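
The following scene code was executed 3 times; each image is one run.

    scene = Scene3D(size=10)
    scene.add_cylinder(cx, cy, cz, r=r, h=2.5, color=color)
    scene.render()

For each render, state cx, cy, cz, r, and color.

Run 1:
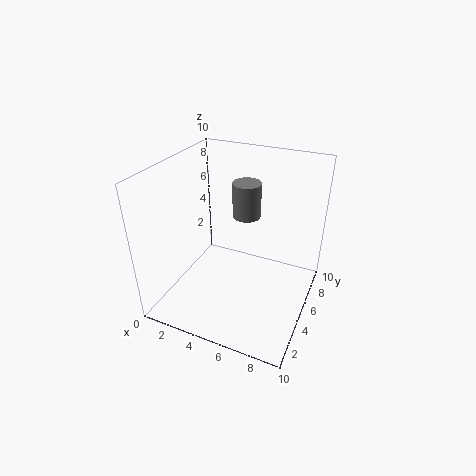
cx = 5, cy = 6.5, cz = 6, r = 1, color = 'gray'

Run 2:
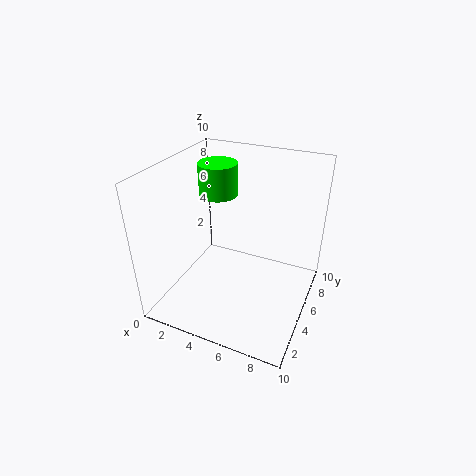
cx = 2, cy = 8, cz = 6.5, r = 1.5, color = 'lime'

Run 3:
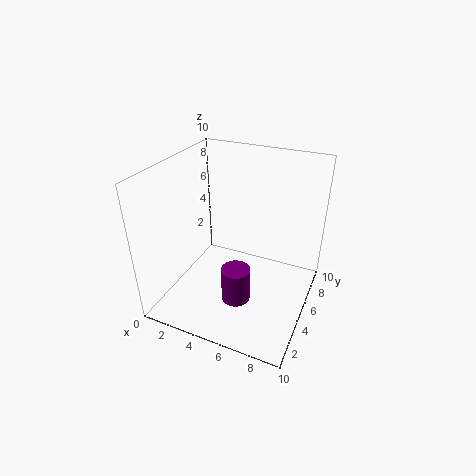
cx = 5.5, cy = 3.5, cz = 1, r = 1, color = 'purple'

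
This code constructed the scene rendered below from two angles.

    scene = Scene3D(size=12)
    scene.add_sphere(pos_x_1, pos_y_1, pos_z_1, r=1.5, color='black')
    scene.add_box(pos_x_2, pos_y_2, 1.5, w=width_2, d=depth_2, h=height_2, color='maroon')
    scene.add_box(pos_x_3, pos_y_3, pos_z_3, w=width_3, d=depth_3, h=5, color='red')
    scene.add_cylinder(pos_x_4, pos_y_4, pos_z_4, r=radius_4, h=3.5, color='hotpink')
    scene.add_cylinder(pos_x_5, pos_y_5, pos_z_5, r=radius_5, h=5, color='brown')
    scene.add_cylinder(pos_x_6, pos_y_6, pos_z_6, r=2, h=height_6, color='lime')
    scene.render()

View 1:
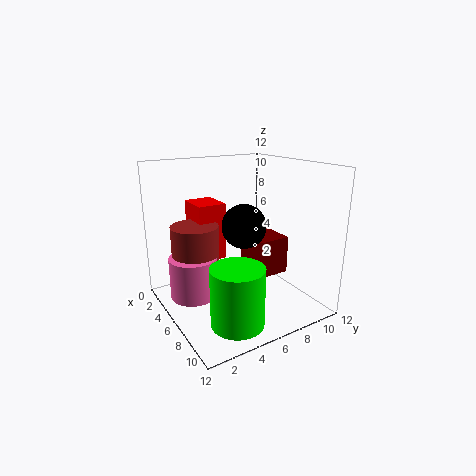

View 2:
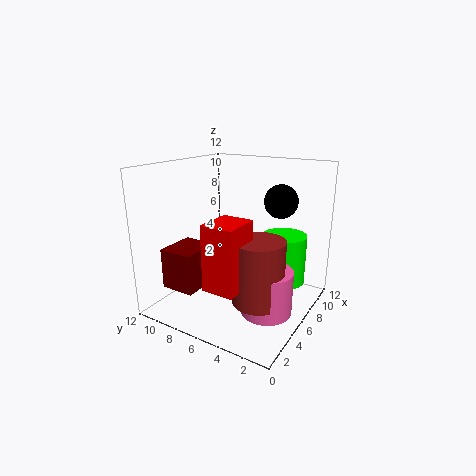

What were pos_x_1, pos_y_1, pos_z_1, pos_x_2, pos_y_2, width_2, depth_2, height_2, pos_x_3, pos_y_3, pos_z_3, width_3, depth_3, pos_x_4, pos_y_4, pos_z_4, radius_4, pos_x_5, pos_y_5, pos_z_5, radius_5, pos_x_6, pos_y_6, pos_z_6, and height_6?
pos_x_1 = 10; pos_y_1 = 4; pos_z_1 = 8.5; pos_x_2 = 2.5; pos_y_2 = 8.5; width_2 = 3.5; depth_2 = 3; height_2 = 3.5; pos_x_3 = 1; pos_y_3 = 3.5; pos_z_3 = 3.5; width_3 = 3; depth_3 = 2.5; pos_x_4 = 4.5; pos_y_4 = 2.5; pos_z_4 = 1; radius_4 = 2; pos_x_5 = 4; pos_y_5 = 3; pos_z_5 = 2; radius_5 = 2; pos_x_6 = 10; pos_y_6 = 3.5; pos_z_6 = 1; height_6 = 4.5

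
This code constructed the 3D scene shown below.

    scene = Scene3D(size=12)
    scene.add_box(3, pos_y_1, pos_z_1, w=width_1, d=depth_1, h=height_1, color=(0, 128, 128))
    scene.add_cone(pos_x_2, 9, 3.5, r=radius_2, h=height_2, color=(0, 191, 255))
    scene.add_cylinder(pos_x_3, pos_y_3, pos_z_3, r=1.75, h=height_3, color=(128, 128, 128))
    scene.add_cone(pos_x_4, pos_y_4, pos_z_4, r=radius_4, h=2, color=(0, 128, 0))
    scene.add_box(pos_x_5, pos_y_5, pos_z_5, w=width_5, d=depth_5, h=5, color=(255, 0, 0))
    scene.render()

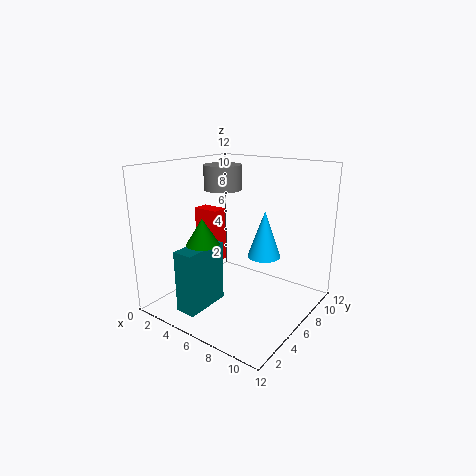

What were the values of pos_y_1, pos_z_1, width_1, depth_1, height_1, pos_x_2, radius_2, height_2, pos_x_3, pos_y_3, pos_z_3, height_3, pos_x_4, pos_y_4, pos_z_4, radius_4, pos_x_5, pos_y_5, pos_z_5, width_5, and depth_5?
pos_y_1 = 1.5
pos_z_1 = 0.25
width_1 = 1.75
depth_1 = 4
height_1 = 5.25
pos_x_2 = 6.75
radius_2 = 1.5
height_2 = 4.25
pos_x_3 = 2.5
pos_y_3 = 8.5
pos_z_3 = 9.25
height_3 = 2.25
pos_x_4 = 5.5
pos_y_4 = 2.25
pos_z_4 = 6.5
radius_4 = 1.25
pos_x_5 = 0.25
pos_y_5 = 7
pos_z_5 = 2.5
width_5 = 2.5
depth_5 = 1.5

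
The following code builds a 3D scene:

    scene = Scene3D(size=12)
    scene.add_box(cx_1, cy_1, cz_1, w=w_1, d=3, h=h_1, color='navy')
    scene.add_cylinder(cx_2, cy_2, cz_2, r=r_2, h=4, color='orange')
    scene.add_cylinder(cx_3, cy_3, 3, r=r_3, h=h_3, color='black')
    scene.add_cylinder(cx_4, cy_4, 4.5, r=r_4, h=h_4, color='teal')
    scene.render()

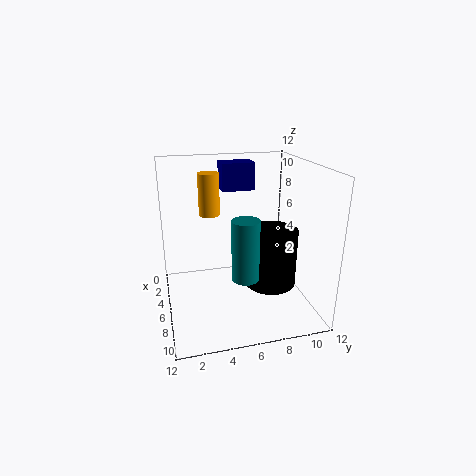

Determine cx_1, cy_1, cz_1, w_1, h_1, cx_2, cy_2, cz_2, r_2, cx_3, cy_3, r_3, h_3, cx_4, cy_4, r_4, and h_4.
cx_1 = 0.5
cy_1 = 5.5
cz_1 = 9
w_1 = 2
h_1 = 2.5
cx_2 = 1
cy_2 = 4.5
cz_2 = 6.5
r_2 = 1
cx_3 = 8.5
cy_3 = 8
r_3 = 2
h_3 = 4.5
cx_4 = 10
cy_4 = 5.5
r_4 = 1
h_4 = 4.5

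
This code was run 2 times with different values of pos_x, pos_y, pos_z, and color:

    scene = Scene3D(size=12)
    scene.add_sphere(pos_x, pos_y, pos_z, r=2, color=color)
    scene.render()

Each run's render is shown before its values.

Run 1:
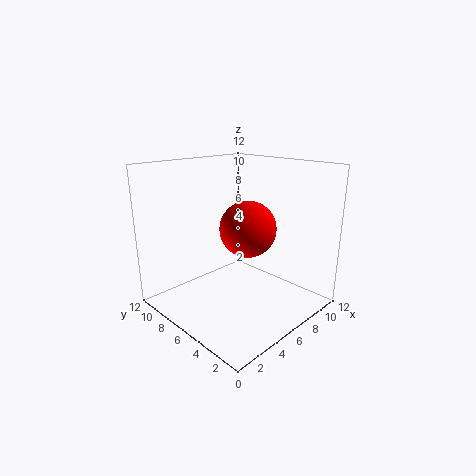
pos_x = 4, pos_y = 3, pos_z = 8, color = 'red'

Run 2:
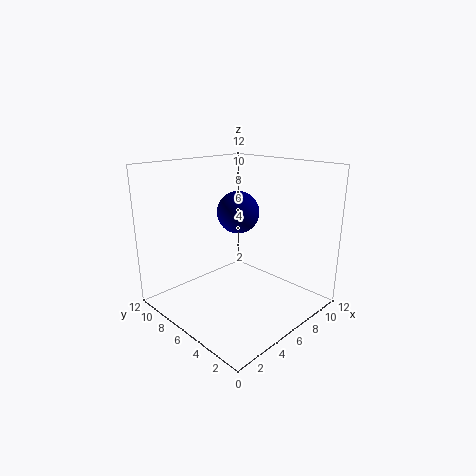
pos_x = 9, pos_y = 9, pos_z = 7, color = 'navy'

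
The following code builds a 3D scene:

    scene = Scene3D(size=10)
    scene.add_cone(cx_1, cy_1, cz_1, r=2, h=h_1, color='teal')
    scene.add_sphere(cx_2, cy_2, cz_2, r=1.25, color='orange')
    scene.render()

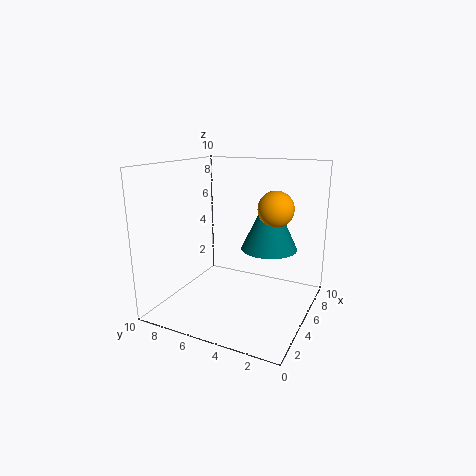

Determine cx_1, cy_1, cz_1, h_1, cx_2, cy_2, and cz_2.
cx_1 = 6.5, cy_1 = 3.25, cz_1 = 4, h_1 = 4.25, cx_2 = 6.25, cy_2 = 2.75, cz_2 = 7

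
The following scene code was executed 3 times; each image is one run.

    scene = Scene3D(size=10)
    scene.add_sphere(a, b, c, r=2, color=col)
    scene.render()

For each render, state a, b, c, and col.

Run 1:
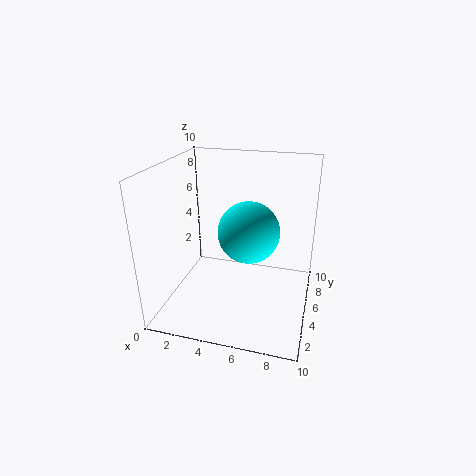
a = 6, b = 4, c = 6, col = 'cyan'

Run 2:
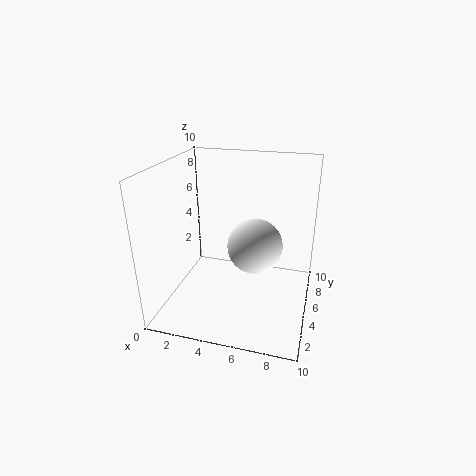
a = 6, b = 6, c = 4, col = 'white'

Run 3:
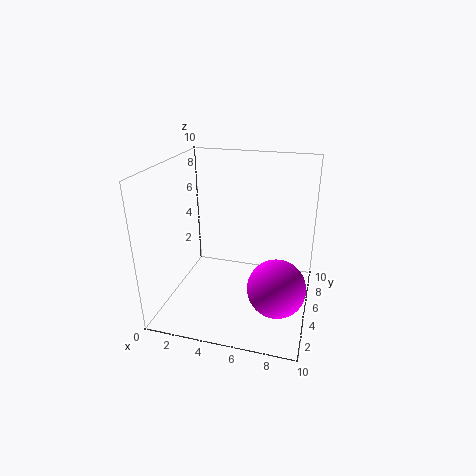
a = 8, b = 4, c = 2, col = 'magenta'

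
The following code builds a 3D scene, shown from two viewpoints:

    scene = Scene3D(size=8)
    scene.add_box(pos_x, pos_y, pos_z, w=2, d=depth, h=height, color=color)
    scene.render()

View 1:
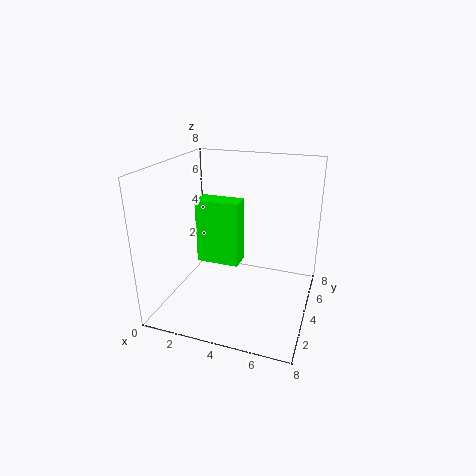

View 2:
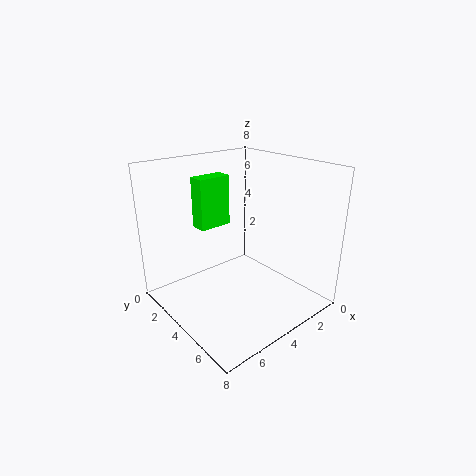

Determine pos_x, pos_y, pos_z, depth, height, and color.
pos_x = 3, pos_y = 1, pos_z = 4, depth = 1, height = 3, color = 'lime'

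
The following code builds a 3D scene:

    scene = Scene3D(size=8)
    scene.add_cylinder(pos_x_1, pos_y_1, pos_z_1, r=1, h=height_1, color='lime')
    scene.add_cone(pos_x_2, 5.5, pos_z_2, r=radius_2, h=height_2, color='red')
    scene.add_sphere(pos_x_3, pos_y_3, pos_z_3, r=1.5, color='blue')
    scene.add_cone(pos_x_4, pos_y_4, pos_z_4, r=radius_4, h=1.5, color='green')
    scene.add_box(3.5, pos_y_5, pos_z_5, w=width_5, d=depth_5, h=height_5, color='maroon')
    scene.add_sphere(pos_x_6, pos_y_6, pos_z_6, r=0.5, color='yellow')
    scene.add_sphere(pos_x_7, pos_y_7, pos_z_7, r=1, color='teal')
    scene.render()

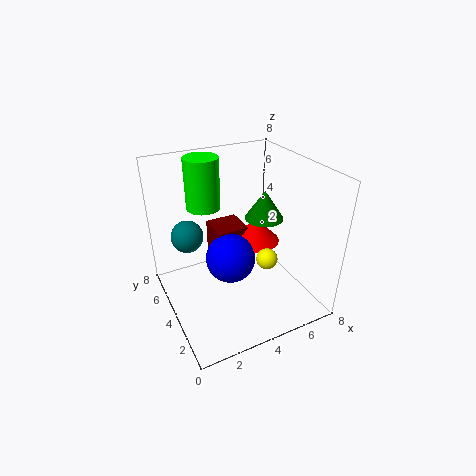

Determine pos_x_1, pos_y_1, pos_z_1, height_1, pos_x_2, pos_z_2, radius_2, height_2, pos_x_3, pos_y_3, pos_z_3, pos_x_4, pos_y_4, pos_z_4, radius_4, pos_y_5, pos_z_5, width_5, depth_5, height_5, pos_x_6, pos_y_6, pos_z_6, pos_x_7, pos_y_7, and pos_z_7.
pos_x_1 = 3
pos_y_1 = 6.5
pos_z_1 = 5
height_1 = 3
pos_x_2 = 6
pos_z_2 = 2.5
radius_2 = 1.5
height_2 = 1.5
pos_x_3 = 4
pos_y_3 = 5
pos_z_3 = 2
pos_x_4 = 5
pos_y_4 = 3
pos_z_4 = 5.5
radius_4 = 1
pos_y_5 = 5.5
pos_z_5 = 1
width_5 = 2
depth_5 = 2
height_5 = 2.5
pos_x_6 = 4
pos_y_6 = 1
pos_z_6 = 4.5
pos_x_7 = 2
pos_y_7 = 7
pos_z_7 = 3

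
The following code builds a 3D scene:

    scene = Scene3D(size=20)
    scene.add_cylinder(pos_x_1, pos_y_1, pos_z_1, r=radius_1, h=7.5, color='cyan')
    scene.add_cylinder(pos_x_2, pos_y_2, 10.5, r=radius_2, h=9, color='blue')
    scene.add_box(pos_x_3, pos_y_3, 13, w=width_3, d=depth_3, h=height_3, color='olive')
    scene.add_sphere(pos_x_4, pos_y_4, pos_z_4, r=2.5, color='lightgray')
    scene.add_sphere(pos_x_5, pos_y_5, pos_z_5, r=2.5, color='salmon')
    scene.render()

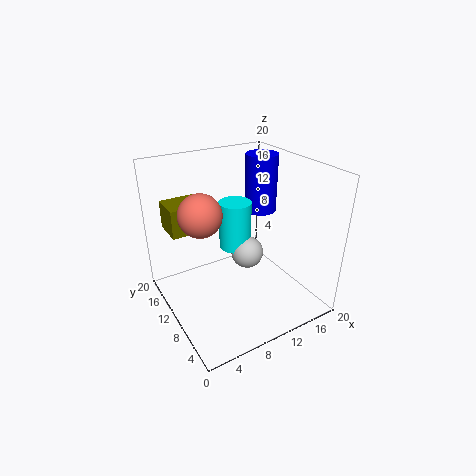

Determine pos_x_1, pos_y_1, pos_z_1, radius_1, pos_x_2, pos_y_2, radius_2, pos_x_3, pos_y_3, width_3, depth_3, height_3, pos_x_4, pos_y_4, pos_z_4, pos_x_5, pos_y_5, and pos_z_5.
pos_x_1 = 12.5; pos_y_1 = 15; pos_z_1 = 5.5; radius_1 = 2.5; pos_x_2 = 17.5; pos_y_2 = 15.5; radius_2 = 2.5; pos_x_3 = 0.5; pos_y_3 = 9; width_3 = 4.5; depth_3 = 4; height_3 = 3.5; pos_x_4 = 13.5; pos_y_4 = 13; pos_z_4 = 5; pos_x_5 = 3; pos_y_5 = 6.5; pos_z_5 = 16.5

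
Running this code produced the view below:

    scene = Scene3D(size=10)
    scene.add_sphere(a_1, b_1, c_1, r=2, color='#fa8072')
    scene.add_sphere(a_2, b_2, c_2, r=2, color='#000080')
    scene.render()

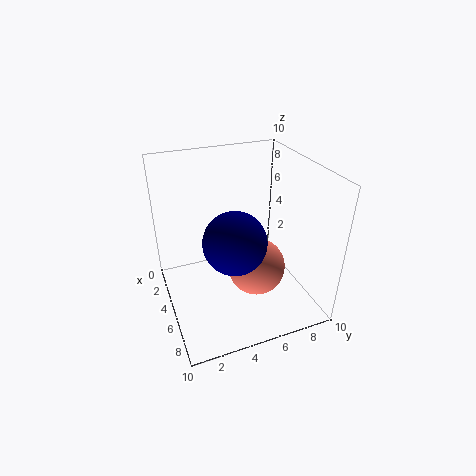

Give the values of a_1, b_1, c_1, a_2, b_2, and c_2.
a_1 = 6; b_1 = 6; c_1 = 3; a_2 = 7; b_2 = 4; c_2 = 6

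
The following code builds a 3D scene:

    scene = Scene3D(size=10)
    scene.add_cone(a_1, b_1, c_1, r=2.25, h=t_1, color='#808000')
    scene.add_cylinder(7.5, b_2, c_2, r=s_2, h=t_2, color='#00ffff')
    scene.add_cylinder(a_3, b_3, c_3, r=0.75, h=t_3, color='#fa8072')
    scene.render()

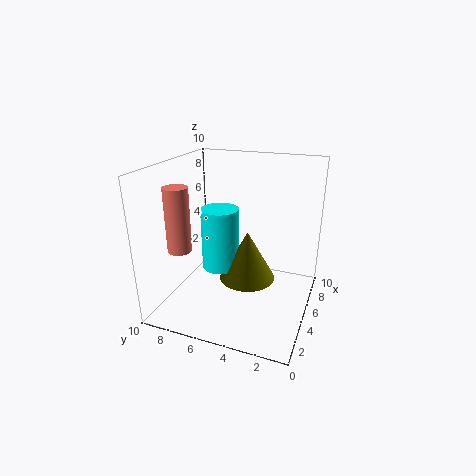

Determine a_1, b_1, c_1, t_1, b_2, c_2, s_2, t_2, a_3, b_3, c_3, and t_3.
a_1 = 7.75, b_1 = 5.25, c_1 = 0.25, t_1 = 4, b_2 = 7.5, c_2 = 1, s_2 = 1.5, t_2 = 5, a_3 = 1.5, b_3 = 7.5, c_3 = 5.25, t_3 = 4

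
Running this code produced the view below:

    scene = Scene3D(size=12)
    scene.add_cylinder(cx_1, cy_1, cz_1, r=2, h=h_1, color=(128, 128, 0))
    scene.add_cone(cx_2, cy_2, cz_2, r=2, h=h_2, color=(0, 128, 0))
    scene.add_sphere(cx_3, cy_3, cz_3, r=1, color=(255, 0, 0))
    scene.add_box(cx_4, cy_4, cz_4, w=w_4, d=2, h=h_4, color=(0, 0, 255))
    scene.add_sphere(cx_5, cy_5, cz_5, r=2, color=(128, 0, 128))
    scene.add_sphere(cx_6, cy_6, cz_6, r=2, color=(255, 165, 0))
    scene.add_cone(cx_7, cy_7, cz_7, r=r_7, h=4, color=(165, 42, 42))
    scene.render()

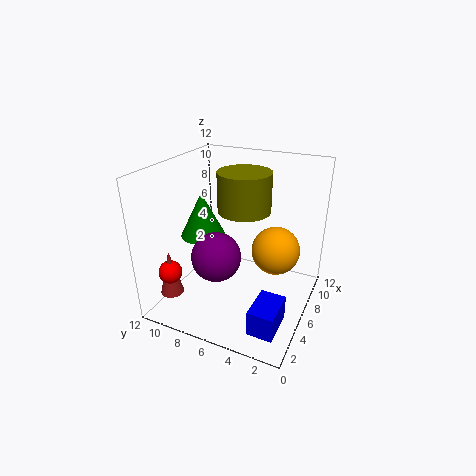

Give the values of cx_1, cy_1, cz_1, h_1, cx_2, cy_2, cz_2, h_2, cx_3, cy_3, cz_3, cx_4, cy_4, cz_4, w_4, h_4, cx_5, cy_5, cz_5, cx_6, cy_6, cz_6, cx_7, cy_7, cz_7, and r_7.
cx_1 = 5; cy_1 = 5; cz_1 = 9; h_1 = 3; cx_2 = 7; cy_2 = 10; cz_2 = 5; h_2 = 4; cx_3 = 3; cy_3 = 11; cz_3 = 3; cx_4 = 1; cy_4 = 1; cz_4 = 1; w_4 = 3; h_4 = 2; cx_5 = 4; cy_5 = 7; cz_5 = 5; cx_6 = 7; cy_6 = 3; cz_6 = 5; cx_7 = 3; cy_7 = 11; cz_7 = 1; r_7 = 1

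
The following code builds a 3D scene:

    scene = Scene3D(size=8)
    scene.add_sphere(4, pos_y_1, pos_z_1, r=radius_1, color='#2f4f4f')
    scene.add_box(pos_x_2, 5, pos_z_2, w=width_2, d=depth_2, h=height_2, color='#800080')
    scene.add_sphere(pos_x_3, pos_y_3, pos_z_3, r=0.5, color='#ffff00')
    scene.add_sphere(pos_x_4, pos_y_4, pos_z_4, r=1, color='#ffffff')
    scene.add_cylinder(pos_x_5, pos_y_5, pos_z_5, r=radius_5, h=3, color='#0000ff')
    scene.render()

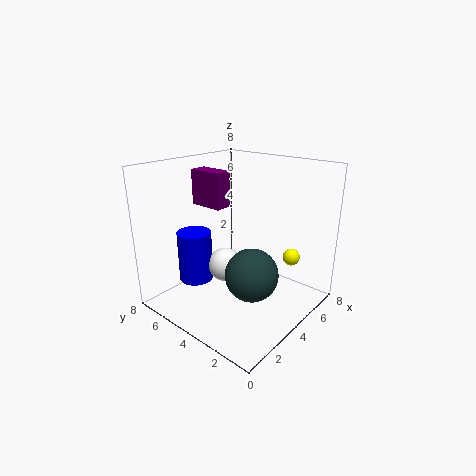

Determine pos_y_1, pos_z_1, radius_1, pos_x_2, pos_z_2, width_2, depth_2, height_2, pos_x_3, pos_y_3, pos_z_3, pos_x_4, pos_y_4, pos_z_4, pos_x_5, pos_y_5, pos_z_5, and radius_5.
pos_y_1 = 3
pos_z_1 = 2
radius_1 = 1.5
pos_x_2 = 3.5
pos_z_2 = 5.5
width_2 = 1
depth_2 = 2
height_2 = 2
pos_x_3 = 6.5
pos_y_3 = 2
pos_z_3 = 2.5
pos_x_4 = 4
pos_y_4 = 5
pos_z_4 = 2
pos_x_5 = 3
pos_y_5 = 6.5
pos_z_5 = 1
radius_5 = 1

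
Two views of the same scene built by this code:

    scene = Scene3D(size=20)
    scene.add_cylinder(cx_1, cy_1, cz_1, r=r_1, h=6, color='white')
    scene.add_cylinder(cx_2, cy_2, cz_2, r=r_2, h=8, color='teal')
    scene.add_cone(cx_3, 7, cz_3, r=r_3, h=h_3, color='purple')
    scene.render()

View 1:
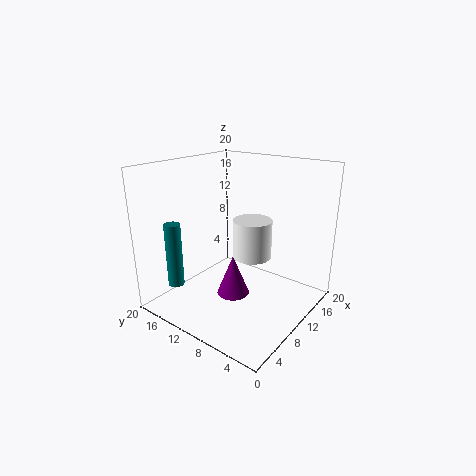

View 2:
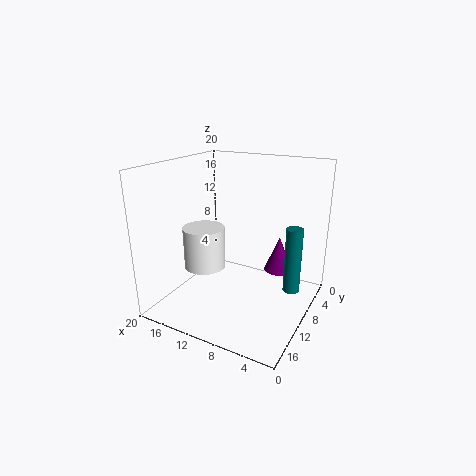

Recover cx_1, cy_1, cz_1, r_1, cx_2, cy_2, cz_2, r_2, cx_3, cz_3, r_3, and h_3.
cx_1 = 15; cy_1 = 11; cz_1 = 5; r_1 = 3; cx_2 = 1; cy_2 = 13; cz_2 = 6; r_2 = 1; cx_3 = 5; cz_3 = 5; r_3 = 2; h_3 = 5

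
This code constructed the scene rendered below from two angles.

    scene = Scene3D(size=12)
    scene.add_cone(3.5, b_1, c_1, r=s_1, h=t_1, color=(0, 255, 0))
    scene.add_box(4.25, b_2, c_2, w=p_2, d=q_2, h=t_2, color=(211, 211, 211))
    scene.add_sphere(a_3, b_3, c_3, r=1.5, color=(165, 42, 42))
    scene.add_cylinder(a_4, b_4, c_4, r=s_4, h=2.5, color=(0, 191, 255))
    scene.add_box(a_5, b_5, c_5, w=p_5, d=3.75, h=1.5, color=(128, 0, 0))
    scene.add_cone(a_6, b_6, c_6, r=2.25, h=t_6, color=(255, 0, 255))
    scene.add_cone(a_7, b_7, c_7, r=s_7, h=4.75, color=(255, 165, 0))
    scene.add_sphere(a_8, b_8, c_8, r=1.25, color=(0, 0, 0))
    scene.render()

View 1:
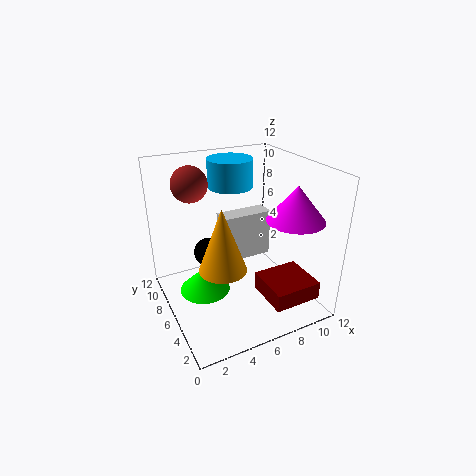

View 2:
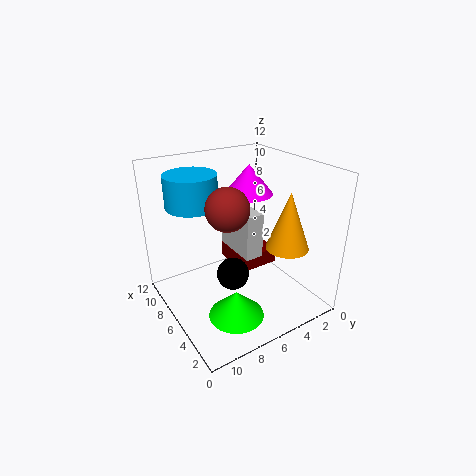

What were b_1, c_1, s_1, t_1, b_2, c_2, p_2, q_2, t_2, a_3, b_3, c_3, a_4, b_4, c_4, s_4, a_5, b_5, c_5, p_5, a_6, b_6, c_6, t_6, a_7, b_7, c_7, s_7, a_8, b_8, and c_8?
b_1 = 7.75; c_1 = 0.5; s_1 = 2.25; t_1 = 2.25; b_2 = 4.75; c_2 = 4.75; p_2 = 4; q_2 = 1.5; t_2 = 3.75; a_3 = 3; b_3 = 8.75; c_3 = 10.25; a_4 = 7; b_4 = 9.5; c_4 = 9.25; s_4 = 2; a_5 = 7; b_5 = 1; c_5 = 1.5; p_5 = 4; a_6 = 9.25; b_6 = 2.75; c_6 = 8.25; t_6 = 2.75; a_7 = 3.25; b_7 = 3; c_7 = 5.5; s_7 = 1.75; a_8 = 4; b_8 = 7.75; c_8 = 4.25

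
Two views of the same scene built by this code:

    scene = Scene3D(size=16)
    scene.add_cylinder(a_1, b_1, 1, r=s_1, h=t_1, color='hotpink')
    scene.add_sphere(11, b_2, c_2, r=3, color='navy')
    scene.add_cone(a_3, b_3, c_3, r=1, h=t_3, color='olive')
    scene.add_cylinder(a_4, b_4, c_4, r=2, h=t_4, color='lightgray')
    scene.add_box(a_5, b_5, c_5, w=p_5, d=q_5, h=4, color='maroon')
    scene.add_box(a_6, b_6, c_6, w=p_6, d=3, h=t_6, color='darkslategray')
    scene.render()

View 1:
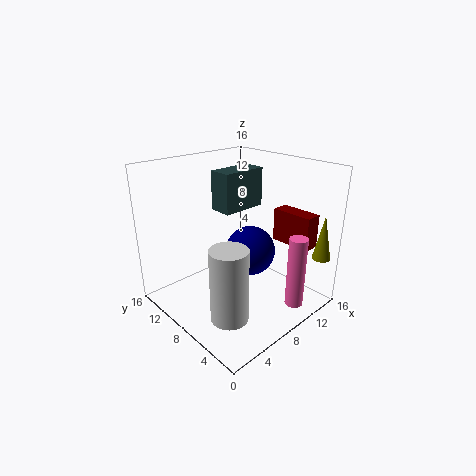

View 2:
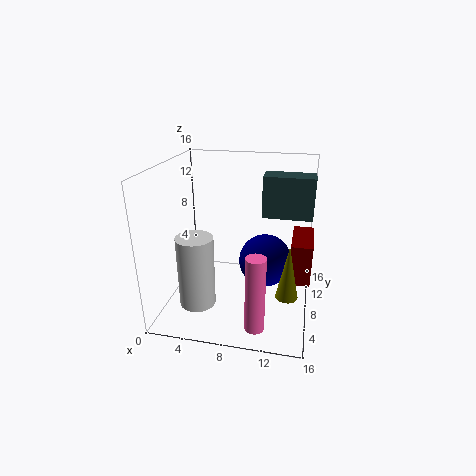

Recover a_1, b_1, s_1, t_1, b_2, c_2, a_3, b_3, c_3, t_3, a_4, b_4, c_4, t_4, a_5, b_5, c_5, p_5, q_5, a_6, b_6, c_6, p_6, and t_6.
a_1 = 11, b_1 = 2, s_1 = 1, t_1 = 8, b_2 = 9, c_2 = 5, a_3 = 14, b_3 = 1, c_3 = 6, t_3 = 5, a_4 = 4, b_4 = 5, c_4 = 1, t_4 = 8, a_5 = 14, b_5 = 3, c_5 = 6, p_5 = 2, q_5 = 5, a_6 = 10, b_6 = 12, c_6 = 9, p_6 = 6, t_6 = 5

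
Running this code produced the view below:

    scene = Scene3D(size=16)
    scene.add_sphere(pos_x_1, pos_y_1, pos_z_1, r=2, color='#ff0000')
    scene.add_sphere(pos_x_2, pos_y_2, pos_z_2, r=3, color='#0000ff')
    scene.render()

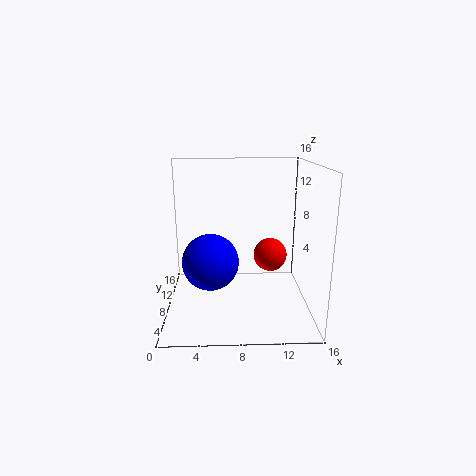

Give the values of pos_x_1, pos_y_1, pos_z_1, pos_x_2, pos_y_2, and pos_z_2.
pos_x_1 = 12
pos_y_1 = 10.5
pos_z_1 = 5
pos_x_2 = 5
pos_y_2 = 6
pos_z_2 = 6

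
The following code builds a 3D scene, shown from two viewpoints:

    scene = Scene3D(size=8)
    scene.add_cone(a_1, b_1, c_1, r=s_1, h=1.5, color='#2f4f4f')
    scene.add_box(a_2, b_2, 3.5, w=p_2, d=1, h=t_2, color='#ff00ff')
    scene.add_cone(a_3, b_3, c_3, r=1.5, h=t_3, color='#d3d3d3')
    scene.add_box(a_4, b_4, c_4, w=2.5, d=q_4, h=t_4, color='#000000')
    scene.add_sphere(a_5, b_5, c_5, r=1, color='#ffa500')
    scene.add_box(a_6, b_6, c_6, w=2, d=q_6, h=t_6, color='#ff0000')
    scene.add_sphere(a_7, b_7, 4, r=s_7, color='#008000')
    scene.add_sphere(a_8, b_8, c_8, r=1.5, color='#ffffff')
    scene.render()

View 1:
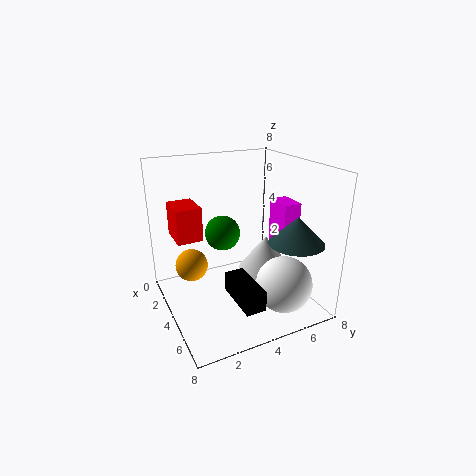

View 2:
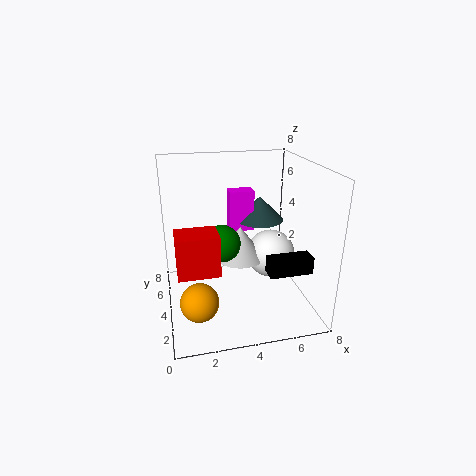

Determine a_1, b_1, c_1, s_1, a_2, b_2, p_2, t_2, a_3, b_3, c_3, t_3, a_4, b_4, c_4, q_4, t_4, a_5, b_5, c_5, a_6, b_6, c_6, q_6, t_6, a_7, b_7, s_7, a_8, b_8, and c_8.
a_1 = 6, b_1 = 6.5, c_1 = 4, s_1 = 1.5, a_2 = 4, b_2 = 6, p_2 = 1.5, t_2 = 2.5, a_3 = 4.5, b_3 = 5.5, c_3 = 2, t_3 = 2, a_4 = 5.5, b_4 = 2.5, c_4 = 2, q_4 = 1, t_4 = 1, a_5 = 1.5, b_5 = 2, c_5 = 1.5, a_6 = 0.5, b_6 = 1, c_6 = 3.5, q_6 = 1.5, t_6 = 2, a_7 = 3, b_7 = 3.5, s_7 = 1, a_8 = 6.5, b_8 = 5.5, c_8 = 2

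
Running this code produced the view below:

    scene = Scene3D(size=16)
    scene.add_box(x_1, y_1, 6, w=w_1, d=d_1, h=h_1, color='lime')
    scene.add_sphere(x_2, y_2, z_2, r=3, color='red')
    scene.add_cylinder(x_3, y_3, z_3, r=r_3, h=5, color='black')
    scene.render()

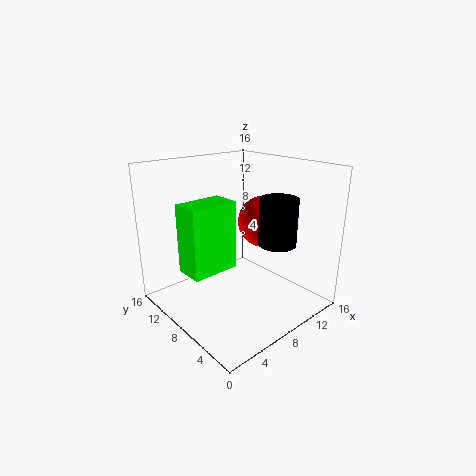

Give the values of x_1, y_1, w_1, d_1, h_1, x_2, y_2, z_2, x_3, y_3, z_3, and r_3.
x_1 = 1, y_1 = 6, w_1 = 5, d_1 = 3, h_1 = 7, x_2 = 12, y_2 = 8, z_2 = 9, x_3 = 10, y_3 = 4, z_3 = 8, r_3 = 2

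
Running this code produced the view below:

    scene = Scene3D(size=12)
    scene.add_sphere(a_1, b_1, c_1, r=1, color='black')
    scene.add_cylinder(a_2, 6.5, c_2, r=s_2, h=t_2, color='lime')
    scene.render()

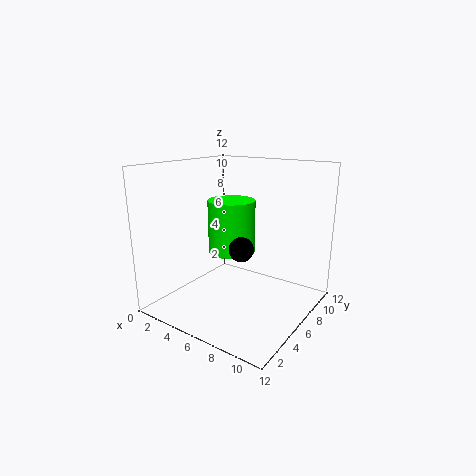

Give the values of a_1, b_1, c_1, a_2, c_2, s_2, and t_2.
a_1 = 7
b_1 = 5
c_1 = 5.5
a_2 = 5
c_2 = 4.5
s_2 = 2
t_2 = 4.5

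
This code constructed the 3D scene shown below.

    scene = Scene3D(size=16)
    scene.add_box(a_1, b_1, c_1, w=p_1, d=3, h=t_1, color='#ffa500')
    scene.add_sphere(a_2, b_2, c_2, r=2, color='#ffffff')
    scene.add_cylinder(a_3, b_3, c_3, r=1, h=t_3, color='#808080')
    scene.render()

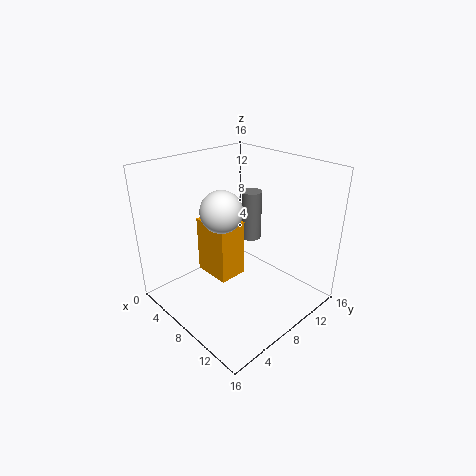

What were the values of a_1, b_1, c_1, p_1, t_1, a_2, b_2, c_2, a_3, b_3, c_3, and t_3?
a_1 = 6, b_1 = 4, c_1 = 5, p_1 = 4, t_1 = 6, a_2 = 10, b_2 = 4, c_2 = 13, a_3 = 10, b_3 = 8, c_3 = 9, t_3 = 5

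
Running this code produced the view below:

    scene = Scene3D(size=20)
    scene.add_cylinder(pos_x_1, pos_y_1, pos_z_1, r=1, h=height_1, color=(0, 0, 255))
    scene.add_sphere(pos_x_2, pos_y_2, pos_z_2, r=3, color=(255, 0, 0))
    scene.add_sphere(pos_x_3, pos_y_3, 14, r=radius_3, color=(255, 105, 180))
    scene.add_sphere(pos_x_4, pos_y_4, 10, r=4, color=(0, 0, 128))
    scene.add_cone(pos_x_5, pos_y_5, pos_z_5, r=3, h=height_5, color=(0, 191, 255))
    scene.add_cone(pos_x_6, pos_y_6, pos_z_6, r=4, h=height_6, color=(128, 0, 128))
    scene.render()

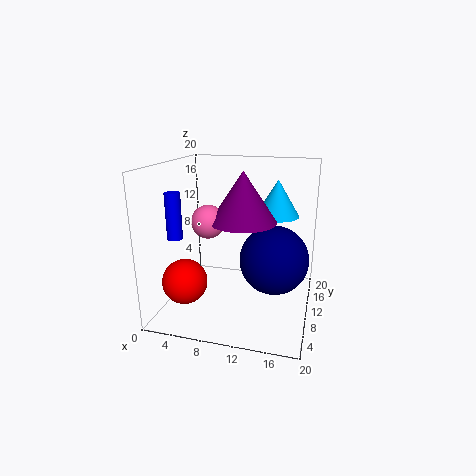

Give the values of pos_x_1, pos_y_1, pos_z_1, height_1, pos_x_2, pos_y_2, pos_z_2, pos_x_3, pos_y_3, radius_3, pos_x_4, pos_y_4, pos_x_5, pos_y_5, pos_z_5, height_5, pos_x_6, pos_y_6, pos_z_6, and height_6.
pos_x_1 = 3, pos_y_1 = 5, pos_z_1 = 11, height_1 = 6, pos_x_2 = 4, pos_y_2 = 5, pos_z_2 = 5, pos_x_3 = 8, pos_y_3 = 4, radius_3 = 2, pos_x_4 = 16, pos_y_4 = 4, pos_x_5 = 15, pos_y_5 = 12, pos_z_5 = 13, height_5 = 5, pos_x_6 = 12, pos_y_6 = 5, pos_z_6 = 14, height_6 = 6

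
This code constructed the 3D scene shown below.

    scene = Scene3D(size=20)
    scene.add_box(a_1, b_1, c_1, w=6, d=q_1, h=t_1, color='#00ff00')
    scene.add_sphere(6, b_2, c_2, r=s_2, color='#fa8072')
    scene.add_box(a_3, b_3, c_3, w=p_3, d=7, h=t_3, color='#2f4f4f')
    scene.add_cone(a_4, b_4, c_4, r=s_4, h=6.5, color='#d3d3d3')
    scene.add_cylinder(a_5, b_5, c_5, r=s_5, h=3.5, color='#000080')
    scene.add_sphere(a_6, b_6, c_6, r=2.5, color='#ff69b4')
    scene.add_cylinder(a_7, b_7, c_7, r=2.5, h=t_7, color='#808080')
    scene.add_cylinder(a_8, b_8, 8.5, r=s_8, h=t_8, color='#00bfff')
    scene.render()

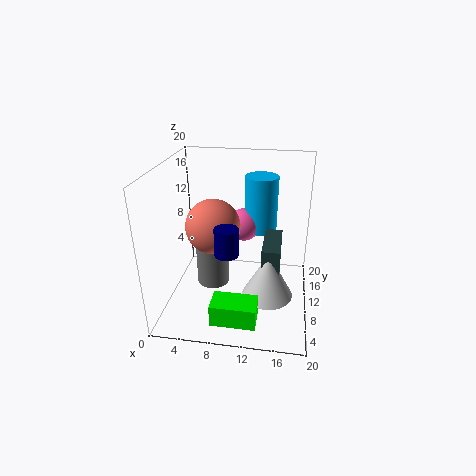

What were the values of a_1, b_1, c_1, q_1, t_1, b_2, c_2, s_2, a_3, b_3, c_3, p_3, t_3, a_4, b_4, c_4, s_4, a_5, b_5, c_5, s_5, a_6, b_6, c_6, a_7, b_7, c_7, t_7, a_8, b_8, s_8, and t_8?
a_1 = 7.5, b_1 = 2, c_1 = 1, q_1 = 3.5, t_1 = 3, b_2 = 12, c_2 = 10.5, s_2 = 4, a_3 = 13.5, b_3 = 7.5, c_3 = 1, p_3 = 2.5, t_3 = 8.5, a_4 = 14.5, b_4 = 8, c_4 = 2.5, s_4 = 3.5, a_5 = 9.5, b_5 = 4.5, c_5 = 10.5, s_5 = 1.5, a_6 = 10, b_6 = 15.5, c_6 = 9.5, a_7 = 5.5, b_7 = 13, c_7 = 0.5, t_7 = 7, a_8 = 12.5, b_8 = 16.5, s_8 = 2.5, t_8 = 8.5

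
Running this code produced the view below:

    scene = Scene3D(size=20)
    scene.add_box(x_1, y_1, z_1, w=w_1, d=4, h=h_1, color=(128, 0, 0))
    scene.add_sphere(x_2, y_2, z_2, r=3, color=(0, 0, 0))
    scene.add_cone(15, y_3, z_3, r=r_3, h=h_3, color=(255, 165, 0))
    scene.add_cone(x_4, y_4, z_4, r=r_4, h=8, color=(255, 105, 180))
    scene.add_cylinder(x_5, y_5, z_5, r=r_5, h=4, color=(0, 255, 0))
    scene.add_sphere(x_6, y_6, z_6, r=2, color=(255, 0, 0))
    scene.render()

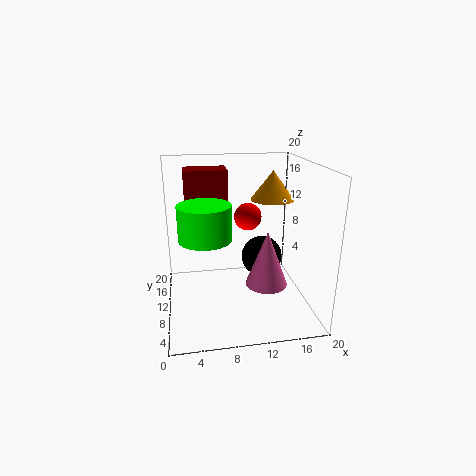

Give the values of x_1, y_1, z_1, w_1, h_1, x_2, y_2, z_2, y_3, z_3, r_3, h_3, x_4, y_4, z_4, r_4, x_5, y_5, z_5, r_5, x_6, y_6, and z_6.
x_1 = 3; y_1 = 12; z_1 = 12; w_1 = 6; h_1 = 7; x_2 = 14; y_2 = 12; z_2 = 6; y_3 = 11; z_3 = 15; r_3 = 3; h_3 = 4; x_4 = 14; y_4 = 9; z_4 = 3; r_4 = 3; x_5 = 5; y_5 = 3; z_5 = 13; r_5 = 3; x_6 = 12; y_6 = 13; z_6 = 12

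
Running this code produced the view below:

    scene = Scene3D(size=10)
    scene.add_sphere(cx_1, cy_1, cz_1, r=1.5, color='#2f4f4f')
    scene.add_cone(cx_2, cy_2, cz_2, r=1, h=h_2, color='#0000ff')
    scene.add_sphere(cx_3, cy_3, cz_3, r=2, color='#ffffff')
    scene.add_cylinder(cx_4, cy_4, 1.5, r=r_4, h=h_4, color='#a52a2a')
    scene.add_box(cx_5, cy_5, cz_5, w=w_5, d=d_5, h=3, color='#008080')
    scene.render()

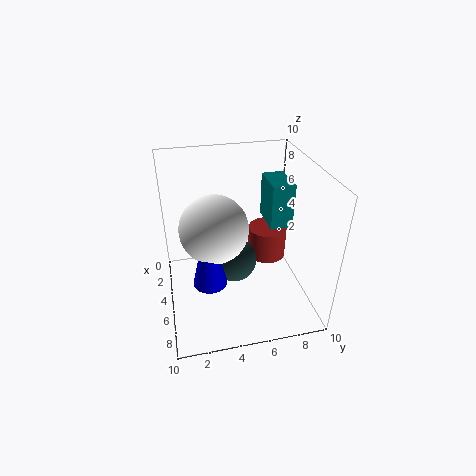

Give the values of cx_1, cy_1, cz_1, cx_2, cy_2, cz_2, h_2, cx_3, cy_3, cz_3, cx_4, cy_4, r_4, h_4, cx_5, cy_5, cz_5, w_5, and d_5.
cx_1 = 6
cy_1 = 4.5
cz_1 = 4
cx_2 = 8.5
cy_2 = 2.5
cz_2 = 4.5
h_2 = 4.5
cx_3 = 7.5
cy_3 = 3
cz_3 = 7.5
cx_4 = 2.5
cy_4 = 8
r_4 = 1.5
h_4 = 2.5
cx_5 = 3.5
cy_5 = 7
cz_5 = 6
w_5 = 2.5
d_5 = 1.5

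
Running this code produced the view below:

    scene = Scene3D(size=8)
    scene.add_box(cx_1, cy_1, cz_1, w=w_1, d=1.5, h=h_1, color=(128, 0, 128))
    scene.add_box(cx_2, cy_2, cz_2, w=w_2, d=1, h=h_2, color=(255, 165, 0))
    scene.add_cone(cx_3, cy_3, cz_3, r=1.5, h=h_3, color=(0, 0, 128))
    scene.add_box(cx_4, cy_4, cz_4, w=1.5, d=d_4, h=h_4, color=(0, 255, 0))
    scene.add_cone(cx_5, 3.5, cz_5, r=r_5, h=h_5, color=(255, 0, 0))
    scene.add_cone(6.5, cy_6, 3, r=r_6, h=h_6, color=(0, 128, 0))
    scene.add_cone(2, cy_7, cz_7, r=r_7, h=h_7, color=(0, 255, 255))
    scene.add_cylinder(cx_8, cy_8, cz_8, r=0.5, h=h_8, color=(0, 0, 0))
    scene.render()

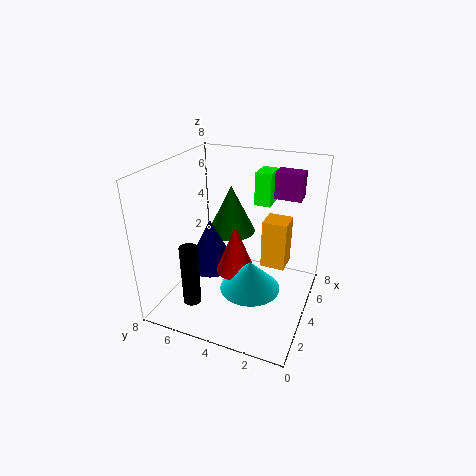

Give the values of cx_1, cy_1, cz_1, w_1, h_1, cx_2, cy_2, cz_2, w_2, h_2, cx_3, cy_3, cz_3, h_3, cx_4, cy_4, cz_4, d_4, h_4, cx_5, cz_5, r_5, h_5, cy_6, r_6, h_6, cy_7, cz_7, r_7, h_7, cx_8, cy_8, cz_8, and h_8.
cx_1 = 5.5; cy_1 = 1; cz_1 = 6; w_1 = 1; h_1 = 1.5; cx_2 = 0.5; cy_2 = 0.5; cz_2 = 5; w_2 = 1; h_2 = 2; cx_3 = 4.5; cy_3 = 6; cz_3 = 1.5; h_3 = 3; cx_4 = 6.5; cy_4 = 3; cz_4 = 5; d_4 = 1; h_4 = 2; cx_5 = 2.5; cz_5 = 3; r_5 = 1; h_5 = 2.5; cy_6 = 5.5; r_6 = 1.5; h_6 = 3; cy_7 = 2.5; cz_7 = 2.5; r_7 = 1.5; h_7 = 1.5; cx_8 = 2; cy_8 = 6; cz_8 = 0.5; h_8 = 3.5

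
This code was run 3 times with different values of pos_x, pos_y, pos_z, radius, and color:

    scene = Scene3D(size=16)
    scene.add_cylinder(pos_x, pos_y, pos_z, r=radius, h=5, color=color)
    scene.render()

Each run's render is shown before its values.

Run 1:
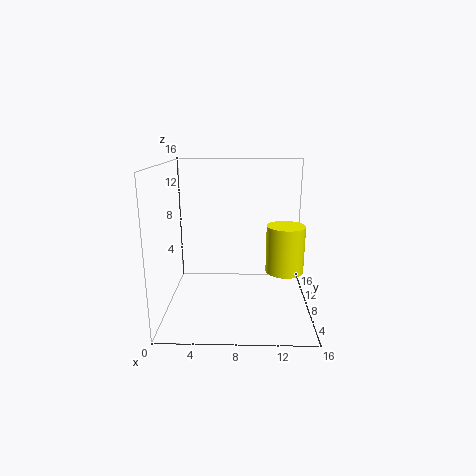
pos_x = 13; pos_y = 6; pos_z = 5; radius = 2; color = 'yellow'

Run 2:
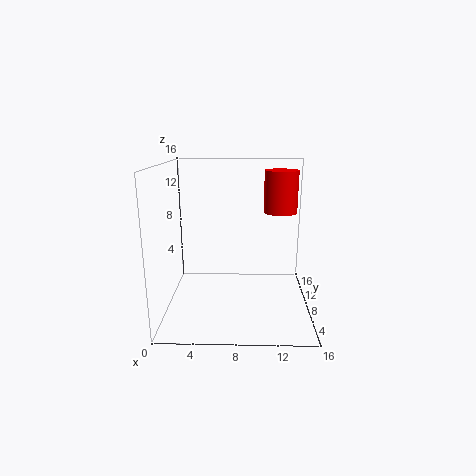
pos_x = 13; pos_y = 12; pos_z = 10; radius = 2; color = 'red'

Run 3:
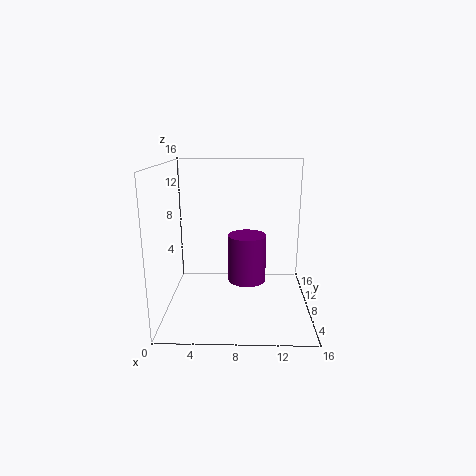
pos_x = 9; pos_y = 6; pos_z = 4; radius = 2; color = 'purple'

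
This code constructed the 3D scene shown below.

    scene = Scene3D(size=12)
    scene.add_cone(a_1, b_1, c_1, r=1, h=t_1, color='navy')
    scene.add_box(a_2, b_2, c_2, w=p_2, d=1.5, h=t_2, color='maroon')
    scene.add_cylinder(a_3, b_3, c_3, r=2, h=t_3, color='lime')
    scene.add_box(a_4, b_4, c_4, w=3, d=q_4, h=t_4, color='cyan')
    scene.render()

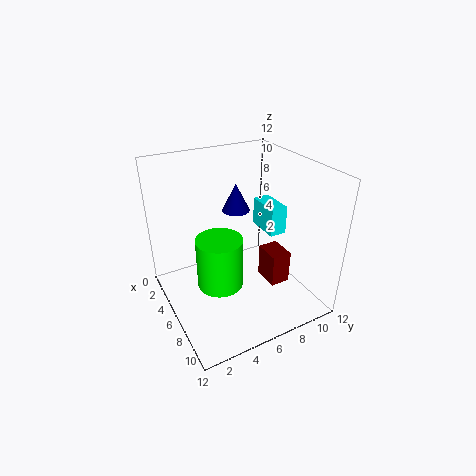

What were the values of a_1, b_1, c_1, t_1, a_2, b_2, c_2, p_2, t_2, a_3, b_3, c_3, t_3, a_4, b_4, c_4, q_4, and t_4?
a_1 = 7.5; b_1 = 5; c_1 = 9.5; t_1 = 2; a_2 = 8.5; b_2 = 6.5; c_2 = 4; p_2 = 2; t_2 = 2.5; a_3 = 5.5; b_3 = 4.5; c_3 = 1.5; t_3 = 4.5; a_4 = 3.5; b_4 = 9; c_4 = 5.5; q_4 = 1.5; t_4 = 2.5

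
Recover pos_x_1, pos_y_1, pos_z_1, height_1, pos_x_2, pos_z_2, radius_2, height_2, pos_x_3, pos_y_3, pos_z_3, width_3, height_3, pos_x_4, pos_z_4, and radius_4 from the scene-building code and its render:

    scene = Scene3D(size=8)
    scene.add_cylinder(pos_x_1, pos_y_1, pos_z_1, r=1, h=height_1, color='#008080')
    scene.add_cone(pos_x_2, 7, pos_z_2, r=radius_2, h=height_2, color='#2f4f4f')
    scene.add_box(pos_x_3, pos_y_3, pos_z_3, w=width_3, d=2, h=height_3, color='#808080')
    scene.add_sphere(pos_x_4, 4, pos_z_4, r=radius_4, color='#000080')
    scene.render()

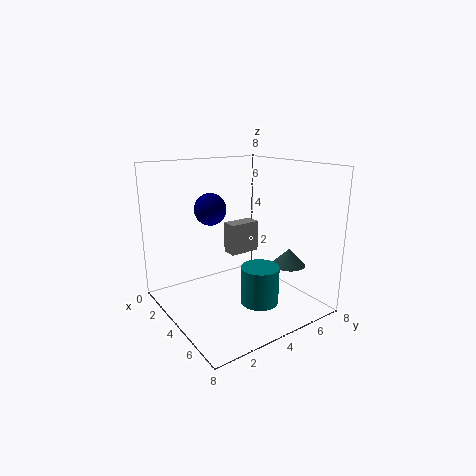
pos_x_1 = 6
pos_y_1 = 4
pos_z_1 = 1
height_1 = 2
pos_x_2 = 5
pos_z_2 = 2
radius_2 = 1
height_2 = 1
pos_x_3 = 1
pos_y_3 = 5
pos_z_3 = 2
width_3 = 1
height_3 = 2
pos_x_4 = 1
pos_z_4 = 5
radius_4 = 1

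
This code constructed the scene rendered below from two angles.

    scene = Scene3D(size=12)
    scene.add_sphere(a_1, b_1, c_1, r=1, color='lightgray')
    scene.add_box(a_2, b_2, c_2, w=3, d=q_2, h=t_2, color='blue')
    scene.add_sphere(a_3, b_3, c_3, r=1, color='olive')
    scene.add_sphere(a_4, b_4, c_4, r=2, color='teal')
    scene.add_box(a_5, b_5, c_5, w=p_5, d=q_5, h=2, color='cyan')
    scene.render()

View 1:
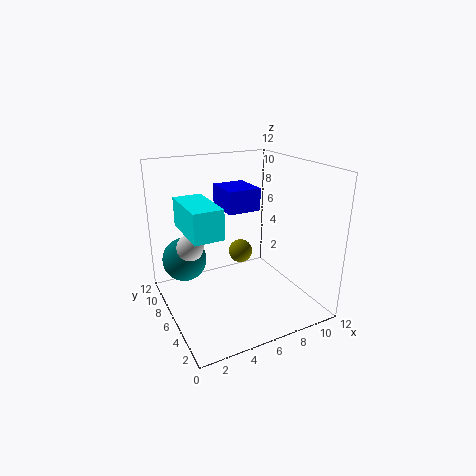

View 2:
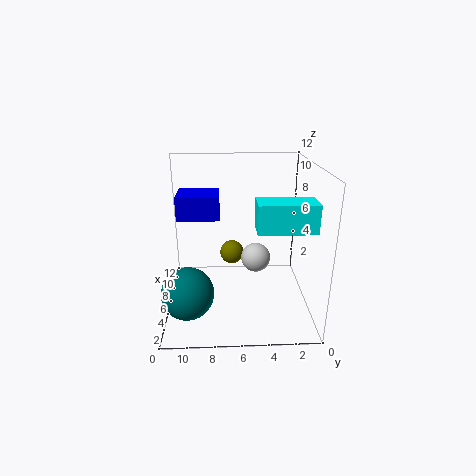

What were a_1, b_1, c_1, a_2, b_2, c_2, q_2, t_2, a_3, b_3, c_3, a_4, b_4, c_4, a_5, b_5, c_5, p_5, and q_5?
a_1 = 1.5; b_1 = 5; c_1 = 6.5; a_2 = 6; b_2 = 7.5; c_2 = 7.5; q_2 = 3.5; t_2 = 2; a_3 = 6.5; b_3 = 6.5; c_3 = 4.5; a_4 = 2.5; b_4 = 10; c_4 = 3; a_5 = 0.5; b_5 = 1; c_5 = 8.5; p_5 = 2; q_5 = 4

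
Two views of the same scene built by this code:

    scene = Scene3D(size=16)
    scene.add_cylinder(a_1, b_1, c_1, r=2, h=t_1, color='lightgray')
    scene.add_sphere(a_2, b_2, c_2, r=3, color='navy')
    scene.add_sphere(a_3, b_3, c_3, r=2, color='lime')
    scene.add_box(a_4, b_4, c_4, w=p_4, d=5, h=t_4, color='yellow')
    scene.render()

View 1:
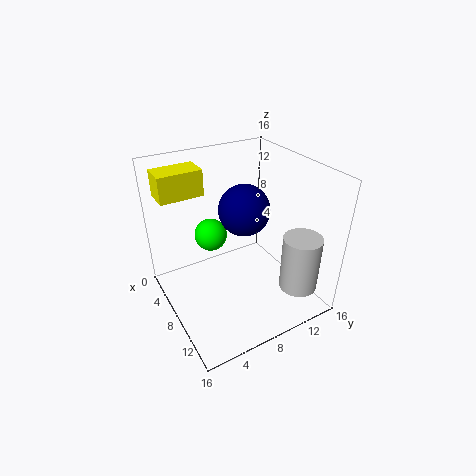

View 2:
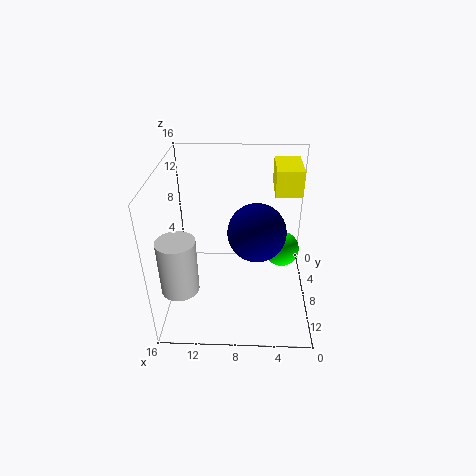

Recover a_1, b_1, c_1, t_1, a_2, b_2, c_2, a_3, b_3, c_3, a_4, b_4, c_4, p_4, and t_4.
a_1 = 14, b_1 = 12, c_1 = 4, t_1 = 6, a_2 = 6, b_2 = 10, c_2 = 10, a_3 = 3, b_3 = 7, c_3 = 6, a_4 = 1, b_4 = 1, c_4 = 12, p_4 = 3, t_4 = 3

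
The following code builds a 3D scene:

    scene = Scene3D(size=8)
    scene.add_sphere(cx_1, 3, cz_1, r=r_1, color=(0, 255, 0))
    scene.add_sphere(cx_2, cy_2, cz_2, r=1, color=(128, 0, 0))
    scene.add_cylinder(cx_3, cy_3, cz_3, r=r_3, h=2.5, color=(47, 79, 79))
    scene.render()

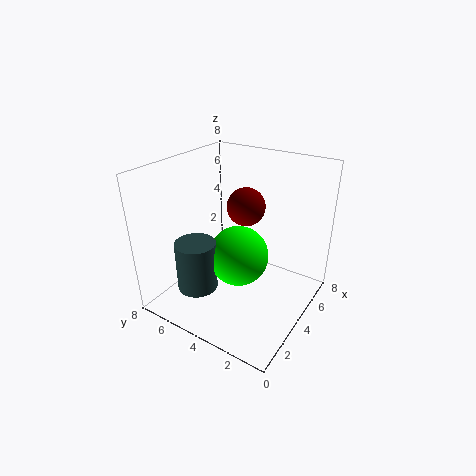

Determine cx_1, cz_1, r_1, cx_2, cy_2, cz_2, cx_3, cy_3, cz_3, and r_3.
cx_1 = 2.5; cz_1 = 4; r_1 = 1.5; cx_2 = 4; cy_2 = 3.5; cz_2 = 6; cx_3 = 1; cy_3 = 4.5; cz_3 = 2.5; r_3 = 1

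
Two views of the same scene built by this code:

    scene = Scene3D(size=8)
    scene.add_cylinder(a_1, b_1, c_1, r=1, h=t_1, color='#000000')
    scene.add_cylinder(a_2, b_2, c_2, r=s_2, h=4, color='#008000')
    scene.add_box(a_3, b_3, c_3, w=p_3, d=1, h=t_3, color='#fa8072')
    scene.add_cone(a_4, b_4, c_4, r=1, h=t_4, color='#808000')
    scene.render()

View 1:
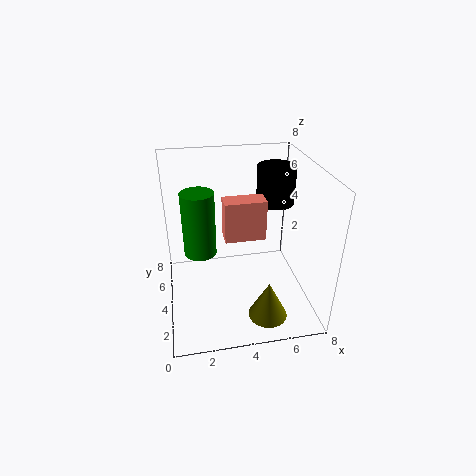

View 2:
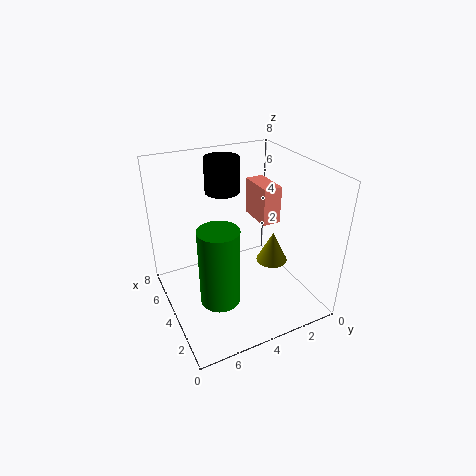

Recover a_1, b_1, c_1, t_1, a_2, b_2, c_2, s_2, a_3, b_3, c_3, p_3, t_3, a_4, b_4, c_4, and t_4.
a_1 = 6; b_1 = 4; c_1 = 6; t_1 = 2; a_2 = 2; b_2 = 6; c_2 = 2; s_2 = 1; a_3 = 3; b_3 = 2; c_3 = 5; p_3 = 2; t_3 = 2; a_4 = 5; b_4 = 1; c_4 = 1; t_4 = 2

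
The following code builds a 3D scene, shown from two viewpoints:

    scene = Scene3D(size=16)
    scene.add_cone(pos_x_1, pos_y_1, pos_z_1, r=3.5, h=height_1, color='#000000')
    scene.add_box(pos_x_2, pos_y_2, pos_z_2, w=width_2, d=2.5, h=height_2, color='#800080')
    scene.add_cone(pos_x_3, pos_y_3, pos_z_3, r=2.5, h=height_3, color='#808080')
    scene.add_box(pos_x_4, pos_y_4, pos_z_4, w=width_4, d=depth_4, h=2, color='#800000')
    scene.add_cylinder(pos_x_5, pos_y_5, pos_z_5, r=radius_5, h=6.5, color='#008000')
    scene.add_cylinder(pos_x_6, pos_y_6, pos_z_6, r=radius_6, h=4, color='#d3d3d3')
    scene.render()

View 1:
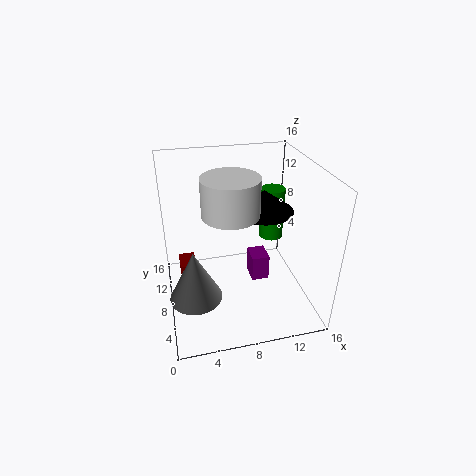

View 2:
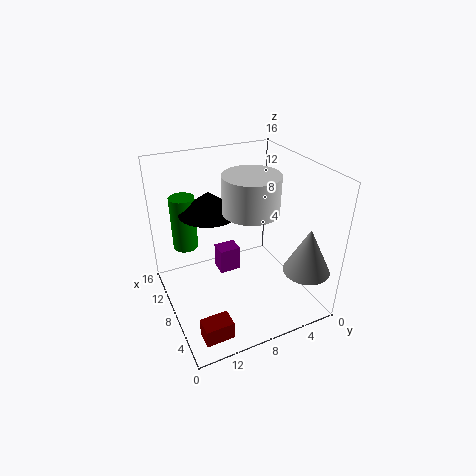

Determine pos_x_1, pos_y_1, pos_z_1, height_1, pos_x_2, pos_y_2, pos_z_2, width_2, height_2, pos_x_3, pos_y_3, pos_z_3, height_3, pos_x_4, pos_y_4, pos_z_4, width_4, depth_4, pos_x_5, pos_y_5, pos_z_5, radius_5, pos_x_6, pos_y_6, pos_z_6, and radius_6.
pos_x_1 = 11.5
pos_y_1 = 10
pos_z_1 = 10
height_1 = 2.5
pos_x_2 = 9.5
pos_y_2 = 7
pos_z_2 = 2.5
width_2 = 2
height_2 = 3
pos_x_3 = 2.5
pos_y_3 = 2.5
pos_z_3 = 5.5
height_3 = 5
pos_x_4 = 1.5
pos_y_4 = 11.5
pos_z_4 = 0.5
width_4 = 2
depth_4 = 3
pos_x_5 = 13.5
pos_y_5 = 12.5
pos_z_5 = 5
radius_5 = 1.5
pos_x_6 = 7
pos_y_6 = 7
pos_z_6 = 11.5
radius_6 = 3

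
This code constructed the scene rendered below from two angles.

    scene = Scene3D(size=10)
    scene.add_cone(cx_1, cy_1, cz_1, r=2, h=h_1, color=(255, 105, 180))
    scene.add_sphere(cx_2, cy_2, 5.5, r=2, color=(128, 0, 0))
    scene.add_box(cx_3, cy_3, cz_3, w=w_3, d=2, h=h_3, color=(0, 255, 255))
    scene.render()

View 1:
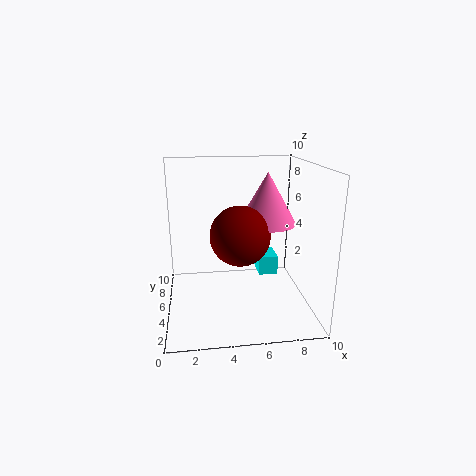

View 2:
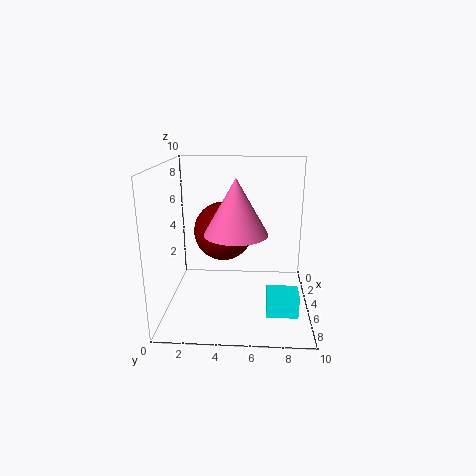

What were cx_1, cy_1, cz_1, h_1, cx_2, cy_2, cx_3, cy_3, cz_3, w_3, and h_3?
cx_1 = 7
cy_1 = 5
cz_1 = 6
h_1 = 3.5
cx_2 = 5
cy_2 = 4
cx_3 = 7
cy_3 = 7
cz_3 = 1
w_3 = 1.5
h_3 = 1.5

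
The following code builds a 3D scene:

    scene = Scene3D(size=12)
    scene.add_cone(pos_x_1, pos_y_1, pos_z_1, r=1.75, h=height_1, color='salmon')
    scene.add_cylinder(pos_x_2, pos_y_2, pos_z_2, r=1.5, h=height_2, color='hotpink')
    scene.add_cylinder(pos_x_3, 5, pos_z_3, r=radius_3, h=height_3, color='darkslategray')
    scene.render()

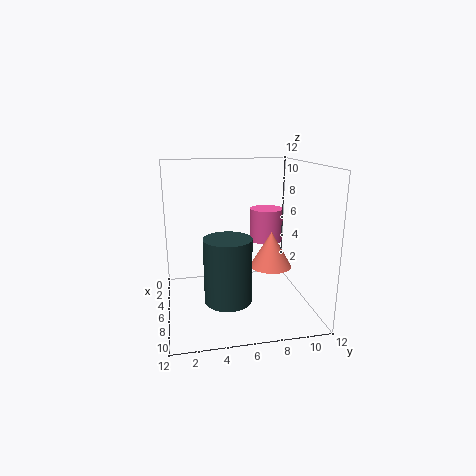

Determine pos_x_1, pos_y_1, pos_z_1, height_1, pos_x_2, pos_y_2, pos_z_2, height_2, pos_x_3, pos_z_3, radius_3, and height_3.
pos_x_1 = 6.5, pos_y_1 = 8.75, pos_z_1 = 3.5, height_1 = 3, pos_x_2 = 3.25, pos_y_2 = 9.25, pos_z_2 = 4.75, height_2 = 3, pos_x_3 = 6.75, pos_z_3 = 0.75, radius_3 = 2, height_3 = 5.5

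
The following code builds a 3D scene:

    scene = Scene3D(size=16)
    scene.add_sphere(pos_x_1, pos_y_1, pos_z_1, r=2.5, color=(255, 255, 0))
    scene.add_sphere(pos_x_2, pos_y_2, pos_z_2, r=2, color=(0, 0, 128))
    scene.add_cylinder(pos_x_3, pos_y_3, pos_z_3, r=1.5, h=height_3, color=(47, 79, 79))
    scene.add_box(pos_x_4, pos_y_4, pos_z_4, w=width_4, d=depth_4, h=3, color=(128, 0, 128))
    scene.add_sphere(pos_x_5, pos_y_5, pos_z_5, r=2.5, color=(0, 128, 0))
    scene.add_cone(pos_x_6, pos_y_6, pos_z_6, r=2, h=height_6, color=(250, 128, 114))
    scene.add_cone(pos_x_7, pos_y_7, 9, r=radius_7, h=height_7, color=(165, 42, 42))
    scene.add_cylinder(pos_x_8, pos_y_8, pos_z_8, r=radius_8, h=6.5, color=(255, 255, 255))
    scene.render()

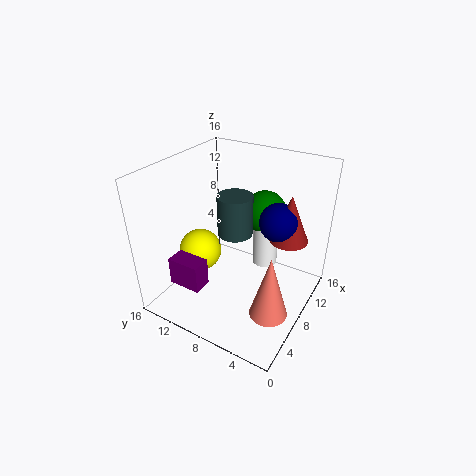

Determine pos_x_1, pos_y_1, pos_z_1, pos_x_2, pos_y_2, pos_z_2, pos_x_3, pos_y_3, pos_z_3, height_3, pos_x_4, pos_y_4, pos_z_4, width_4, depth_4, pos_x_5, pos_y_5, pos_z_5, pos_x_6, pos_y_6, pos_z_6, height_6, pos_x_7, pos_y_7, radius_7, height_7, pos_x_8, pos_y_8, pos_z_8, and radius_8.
pos_x_1 = 7.5; pos_y_1 = 13; pos_z_1 = 5; pos_x_2 = 8.5; pos_y_2 = 3.5; pos_z_2 = 11; pos_x_3 = 2.5; pos_y_3 = 5; pos_z_3 = 12.5; height_3 = 3.5; pos_x_4 = 1.5; pos_y_4 = 9; pos_z_4 = 4.5; width_4 = 2; depth_4 = 3.5; pos_x_5 = 12.5; pos_y_5 = 7; pos_z_5 = 9.5; pos_x_6 = 5; pos_y_6 = 2.5; pos_z_6 = 2; height_6 = 7; pos_x_7 = 9; pos_y_7 = 2.5; radius_7 = 2; height_7 = 5; pos_x_8 = 12; pos_y_8 = 6.5; pos_z_8 = 3; radius_8 = 1.5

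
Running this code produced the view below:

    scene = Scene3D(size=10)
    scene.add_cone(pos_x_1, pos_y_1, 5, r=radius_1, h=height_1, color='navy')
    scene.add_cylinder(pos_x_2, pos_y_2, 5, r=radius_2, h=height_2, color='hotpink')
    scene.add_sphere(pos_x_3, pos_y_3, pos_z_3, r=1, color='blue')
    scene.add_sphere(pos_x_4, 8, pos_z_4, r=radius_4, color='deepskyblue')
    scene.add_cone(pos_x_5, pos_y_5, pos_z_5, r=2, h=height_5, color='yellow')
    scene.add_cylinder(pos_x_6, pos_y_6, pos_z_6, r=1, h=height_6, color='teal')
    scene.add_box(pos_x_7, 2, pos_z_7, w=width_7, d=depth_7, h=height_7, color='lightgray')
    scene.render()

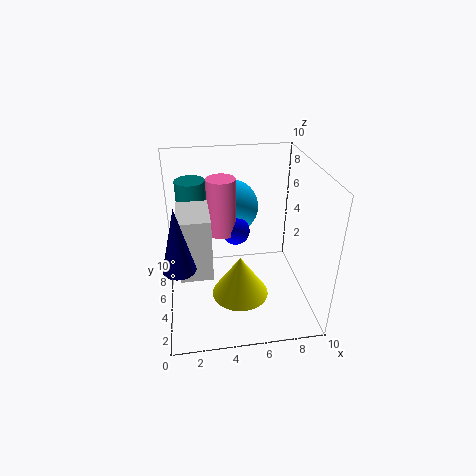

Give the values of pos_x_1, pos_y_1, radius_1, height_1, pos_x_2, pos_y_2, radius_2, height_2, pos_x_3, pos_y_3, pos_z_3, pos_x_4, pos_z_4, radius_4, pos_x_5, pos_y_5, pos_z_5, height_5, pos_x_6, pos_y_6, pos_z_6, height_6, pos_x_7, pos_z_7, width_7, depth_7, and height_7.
pos_x_1 = 1; pos_y_1 = 2; radius_1 = 1; height_1 = 4; pos_x_2 = 4; pos_y_2 = 6; radius_2 = 1; height_2 = 4; pos_x_3 = 5; pos_y_3 = 6; pos_z_3 = 5; pos_x_4 = 5; pos_z_4 = 6; radius_4 = 2; pos_x_5 = 5; pos_y_5 = 4; pos_z_5 = 1; height_5 = 3; pos_x_6 = 2; pos_y_6 = 6; pos_z_6 = 6; height_6 = 3; pos_x_7 = 1; pos_z_7 = 4; width_7 = 2; depth_7 = 3; height_7 = 4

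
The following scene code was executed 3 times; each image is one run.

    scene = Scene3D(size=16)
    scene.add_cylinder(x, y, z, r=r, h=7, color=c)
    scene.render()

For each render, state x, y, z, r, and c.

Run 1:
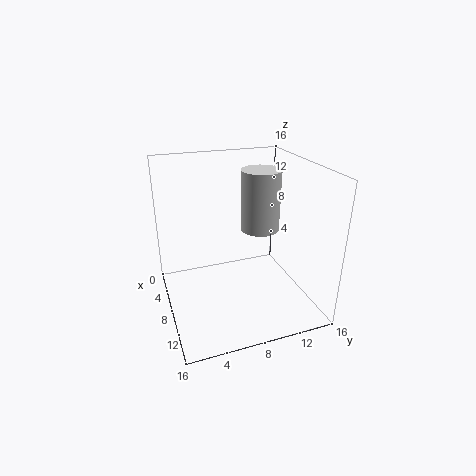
x = 6.5; y = 11.25; z = 8; r = 2.25; c = 'lightgray'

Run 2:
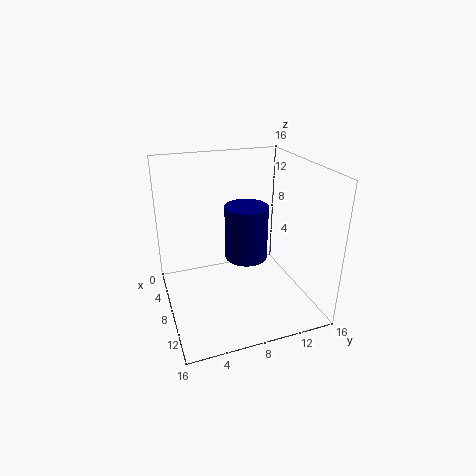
x = 3.5; y = 10.75; z = 2.75; r = 2.75; c = 'navy'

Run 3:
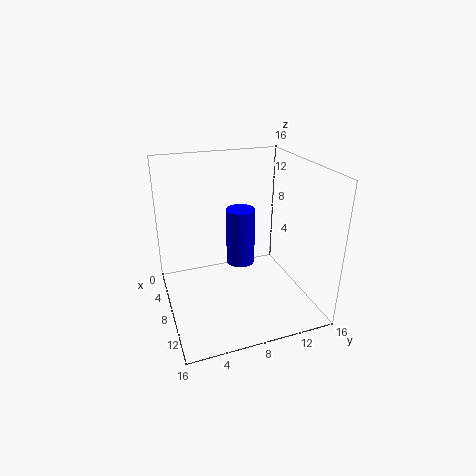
x = 4.75; y = 9.5; z = 3; r = 1.75; c = 'blue'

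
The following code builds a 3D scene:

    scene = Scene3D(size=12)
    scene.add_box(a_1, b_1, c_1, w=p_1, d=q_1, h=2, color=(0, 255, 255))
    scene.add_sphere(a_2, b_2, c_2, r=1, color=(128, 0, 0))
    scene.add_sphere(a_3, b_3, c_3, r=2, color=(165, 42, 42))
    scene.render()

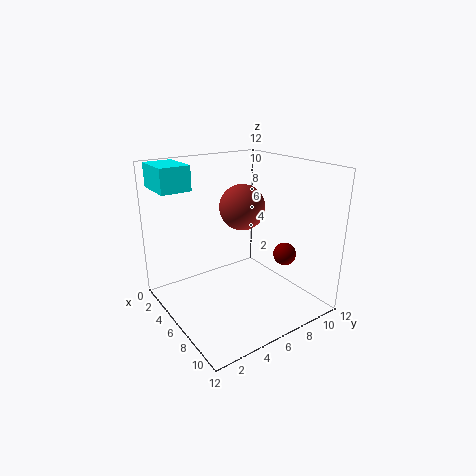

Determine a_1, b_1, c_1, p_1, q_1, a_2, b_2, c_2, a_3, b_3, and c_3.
a_1 = 0.5
b_1 = 0.5
c_1 = 10
p_1 = 3.5
q_1 = 2.5
a_2 = 7.5
b_2 = 10
c_2 = 4
a_3 = 4.5
b_3 = 7.5
c_3 = 8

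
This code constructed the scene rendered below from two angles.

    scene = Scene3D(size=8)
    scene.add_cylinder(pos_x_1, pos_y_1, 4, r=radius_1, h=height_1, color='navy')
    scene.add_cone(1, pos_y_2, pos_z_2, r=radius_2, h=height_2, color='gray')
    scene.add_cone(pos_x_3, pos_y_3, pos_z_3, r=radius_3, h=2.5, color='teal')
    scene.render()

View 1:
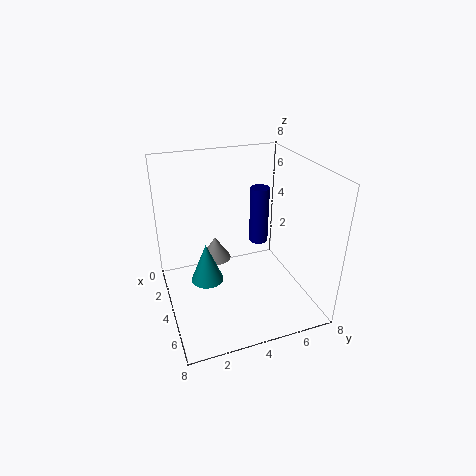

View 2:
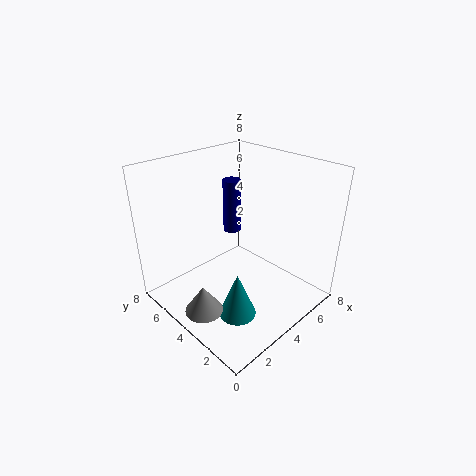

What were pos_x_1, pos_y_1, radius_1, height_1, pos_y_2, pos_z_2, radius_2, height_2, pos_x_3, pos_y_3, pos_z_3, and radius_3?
pos_x_1 = 4.5
pos_y_1 = 5
radius_1 = 0.5
height_1 = 3
pos_y_2 = 3.5
pos_z_2 = 1
radius_2 = 1
height_2 = 1.5
pos_x_3 = 2.5
pos_y_3 = 2.5
pos_z_3 = 0.5
radius_3 = 1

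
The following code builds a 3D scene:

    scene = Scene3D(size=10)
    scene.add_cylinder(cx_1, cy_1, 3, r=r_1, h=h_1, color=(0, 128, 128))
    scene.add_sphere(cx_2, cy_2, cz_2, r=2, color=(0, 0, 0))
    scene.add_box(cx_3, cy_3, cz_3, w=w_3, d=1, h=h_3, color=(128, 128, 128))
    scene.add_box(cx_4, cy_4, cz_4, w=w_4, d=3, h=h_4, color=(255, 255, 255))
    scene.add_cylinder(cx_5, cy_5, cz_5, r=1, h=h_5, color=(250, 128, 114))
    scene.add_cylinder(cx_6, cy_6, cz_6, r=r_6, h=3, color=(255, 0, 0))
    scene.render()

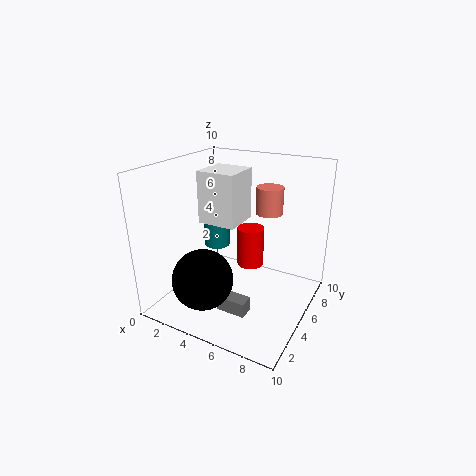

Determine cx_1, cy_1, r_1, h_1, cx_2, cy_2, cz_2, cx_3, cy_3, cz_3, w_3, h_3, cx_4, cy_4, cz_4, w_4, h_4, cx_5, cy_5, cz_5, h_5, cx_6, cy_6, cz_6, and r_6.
cx_1 = 2
cy_1 = 7
r_1 = 1
h_1 = 3
cx_2 = 4
cy_2 = 2
cz_2 = 3
cx_3 = 5
cy_3 = 2
cz_3 = 1
w_3 = 2
h_3 = 1
cx_4 = 1
cy_4 = 6
cz_4 = 5
w_4 = 3
h_4 = 4
cx_5 = 6
cy_5 = 8
cz_5 = 6
h_5 = 2
cx_6 = 5
cy_6 = 7
cz_6 = 2
r_6 = 1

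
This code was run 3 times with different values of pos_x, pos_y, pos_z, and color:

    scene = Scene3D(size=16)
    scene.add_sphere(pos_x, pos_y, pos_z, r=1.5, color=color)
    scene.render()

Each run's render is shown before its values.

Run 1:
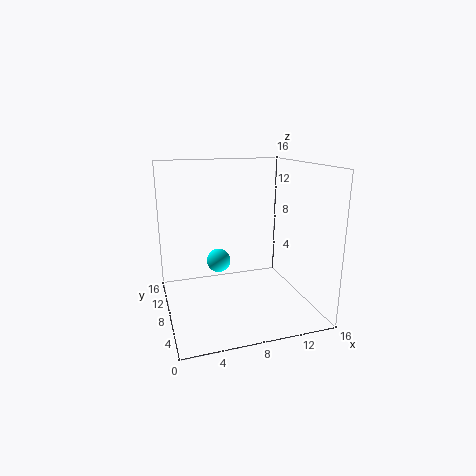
pos_x = 7
pos_y = 13
pos_z = 3.5
color = 'cyan'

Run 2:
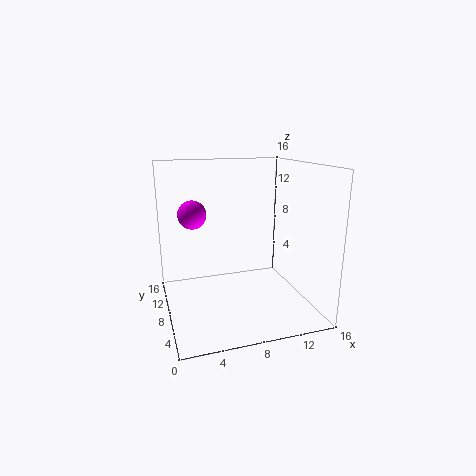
pos_x = 3
pos_y = 8
pos_z = 11
color = 'magenta'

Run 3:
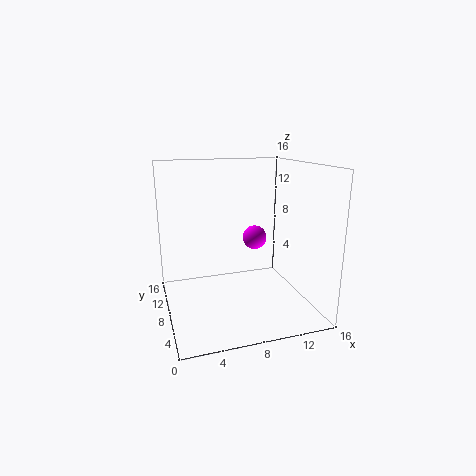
pos_x = 11.5
pos_y = 12
pos_z = 6.5
color = 'magenta'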